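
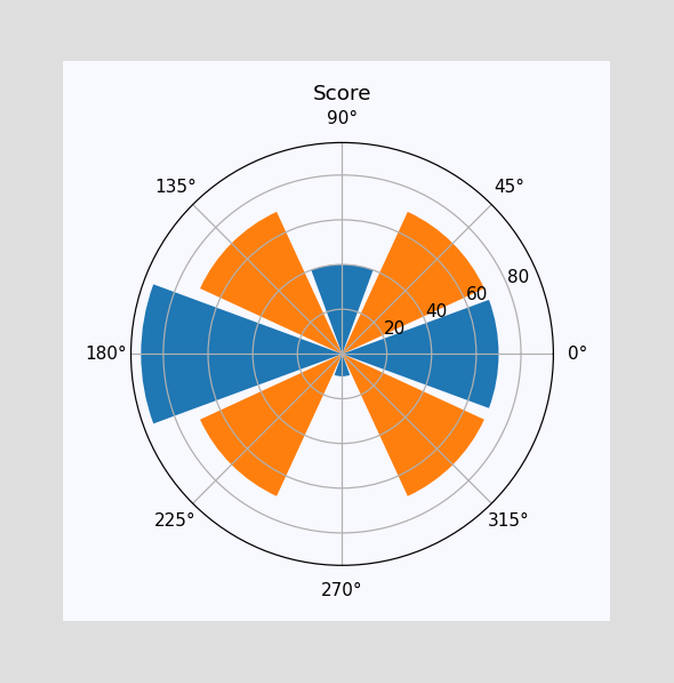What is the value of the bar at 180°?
The bar at 180° reaches 90 on the radial axis.

90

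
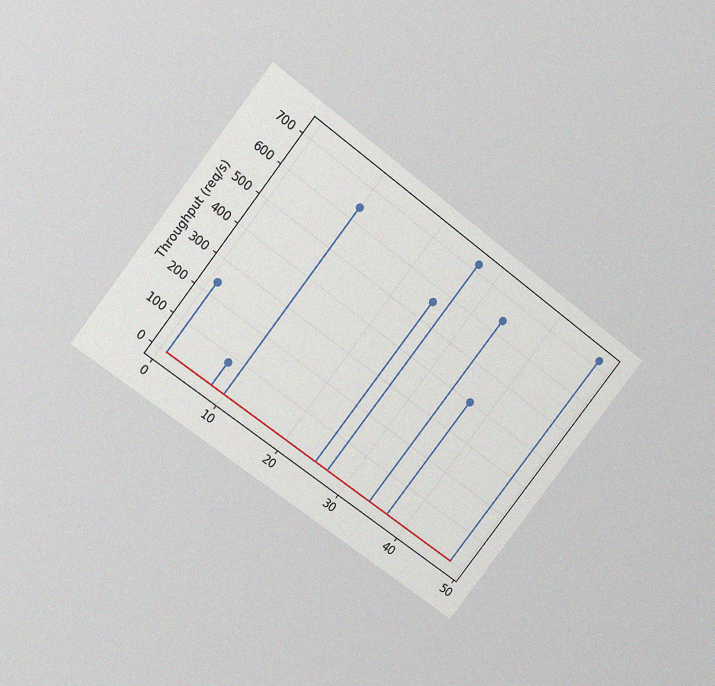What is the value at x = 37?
The chart is tilted about 38° clockwise and viewed slightly from above, with some photo noise. The stem at x=37 reaches 400req/s.

400req/s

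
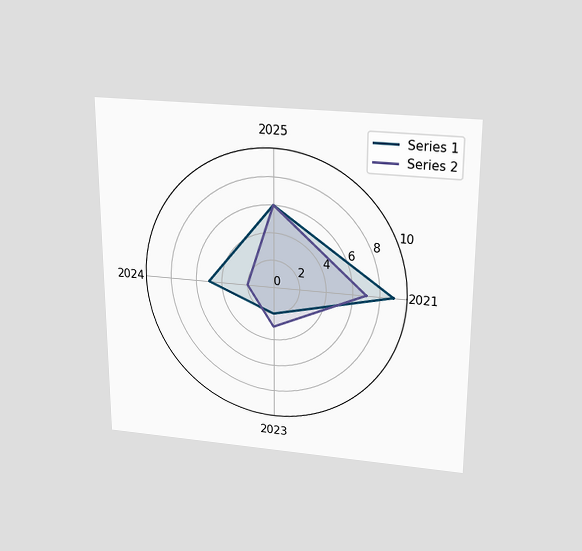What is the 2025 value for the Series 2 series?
The chart is viewed slightly from above. On the 2025 axis, Series 2 reaches 6.

6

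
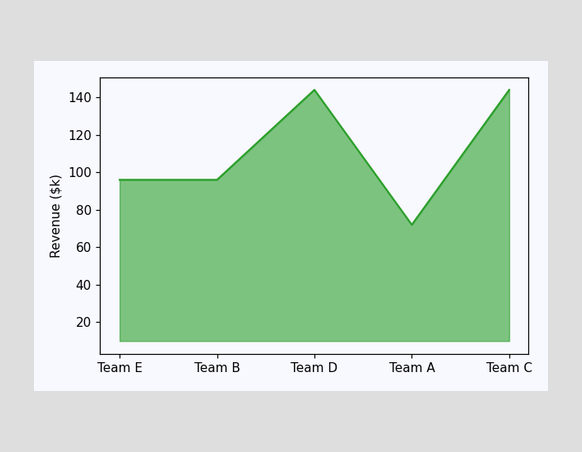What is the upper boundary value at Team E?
At Team E the upper boundary is at $96k.

$96k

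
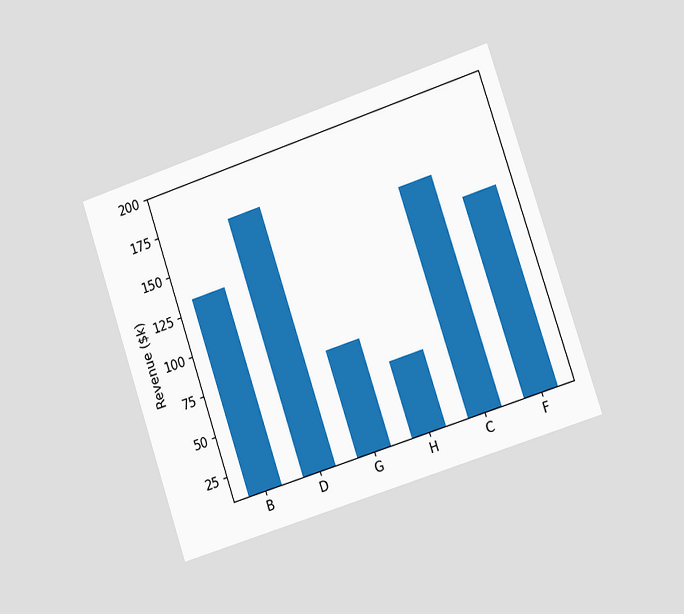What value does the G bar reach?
The chart is tilted about 18° counter-clockwise and viewed slightly from the right. Reading along the chart's y-axis, the G bar reaches $76k.

$76k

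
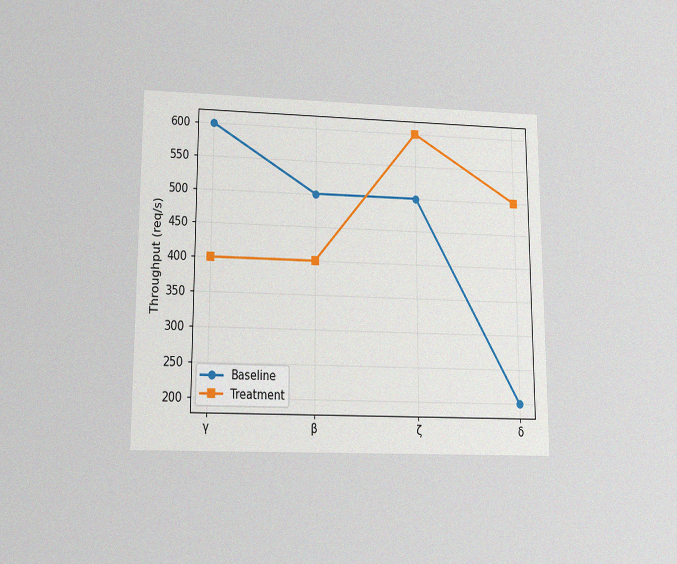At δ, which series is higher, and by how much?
The chart is viewed slightly from below, with some photo noise. At δ, Treatment sits above the other line by 300req/s.

Treatment, by 300req/s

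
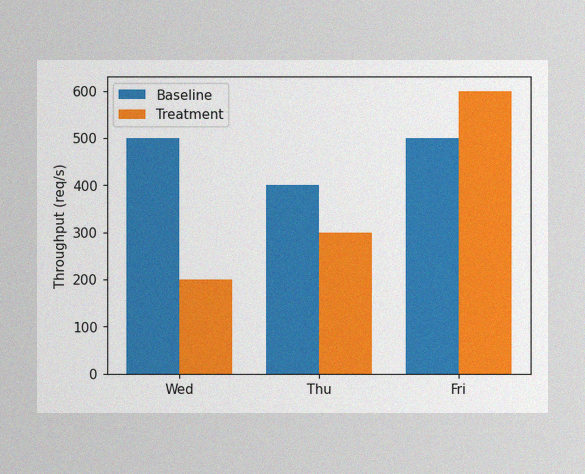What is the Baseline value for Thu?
The image has some photo noise and uneven lighting. The Baseline bar at Thu reaches 400req/s on the y-axis.

400req/s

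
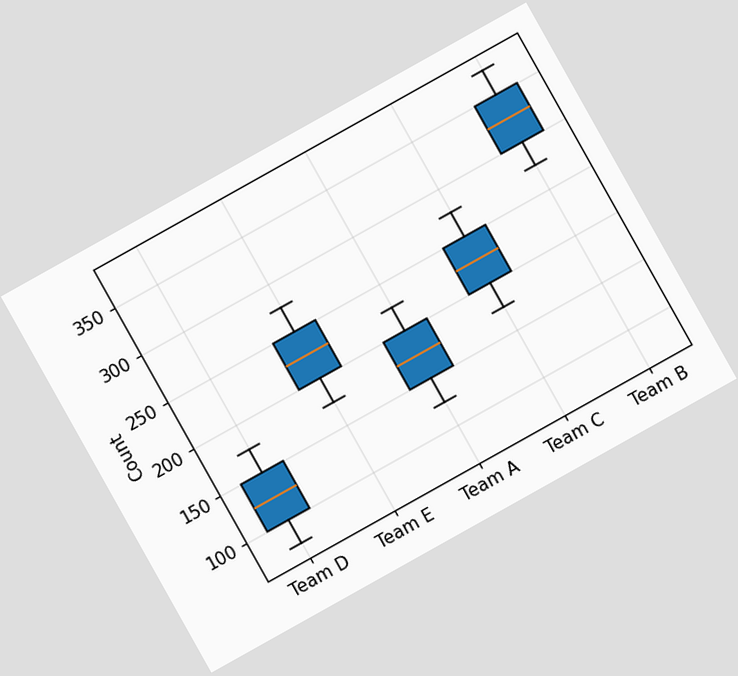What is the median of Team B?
The chart is tilted about 29° counter-clockwise. The median line in the Team B box sits at 325.

325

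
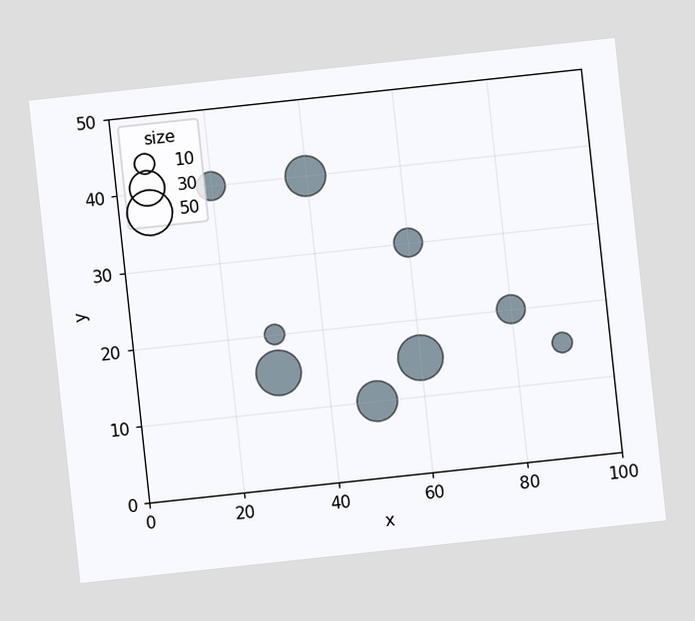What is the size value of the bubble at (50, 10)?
40

The chart is tilted about 6° counter-clockwise. Matching the bubble at (50, 10) against the size legend gives 40.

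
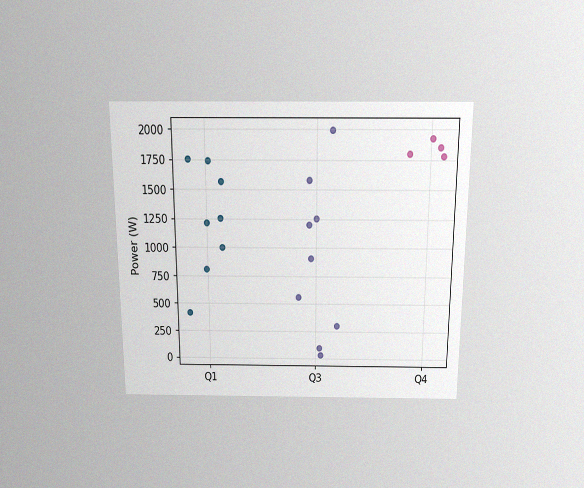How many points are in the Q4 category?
The chart is viewed slightly from above, with some photo noise. Counting the markers in the Q4 column gives 4.

4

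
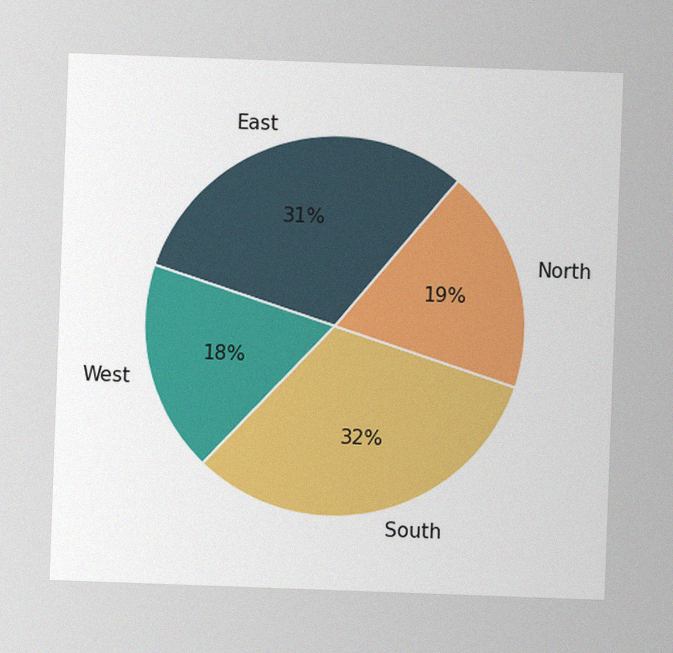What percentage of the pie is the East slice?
The chart is tilted about 2° clockwise, with some photo noise. The East slice takes up 31% of the pie.

31%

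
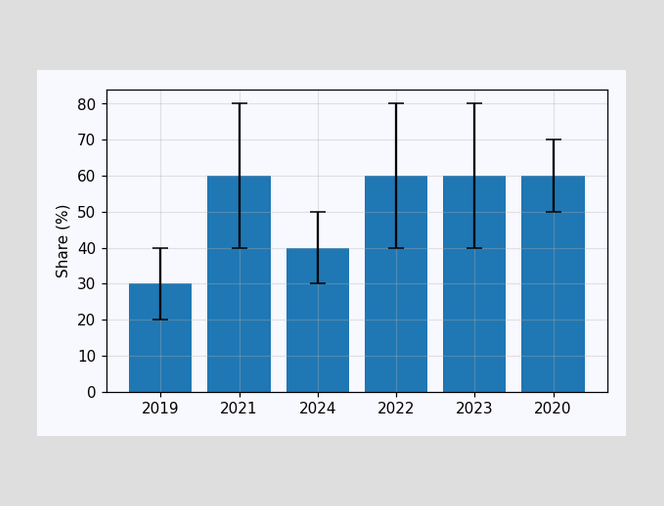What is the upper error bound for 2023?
80%

The 2023 bar's upper whisker reaches 80%.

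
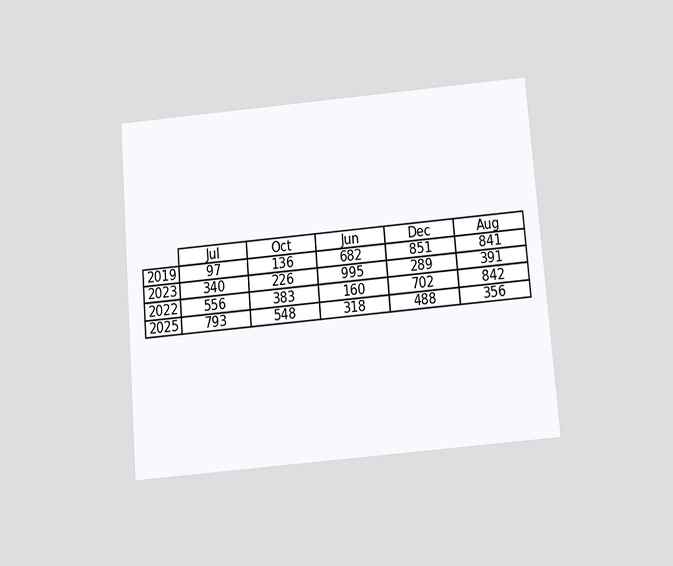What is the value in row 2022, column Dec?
702

The chart is tilted about 5° counter-clockwise and viewed slightly from below. The (2022, Dec) cell reads 702.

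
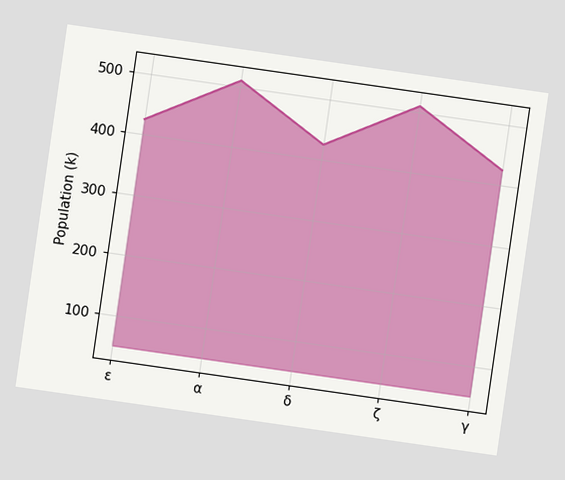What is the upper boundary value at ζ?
The chart is tilted about 8° clockwise. At ζ the upper boundary is at 510k.

510k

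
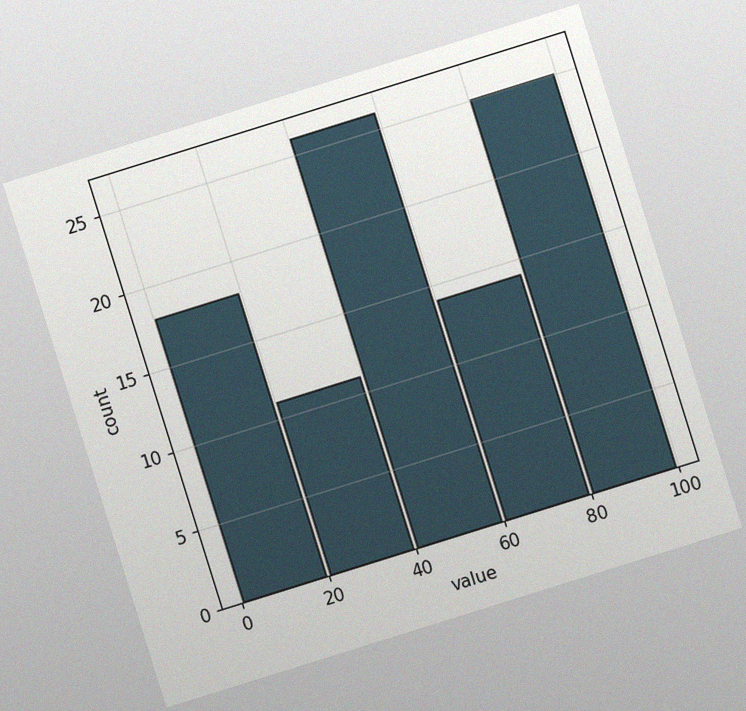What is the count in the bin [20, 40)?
The chart is tilted about 17° counter-clockwise, with some photo noise. The [20, 40) bin has height 11.

11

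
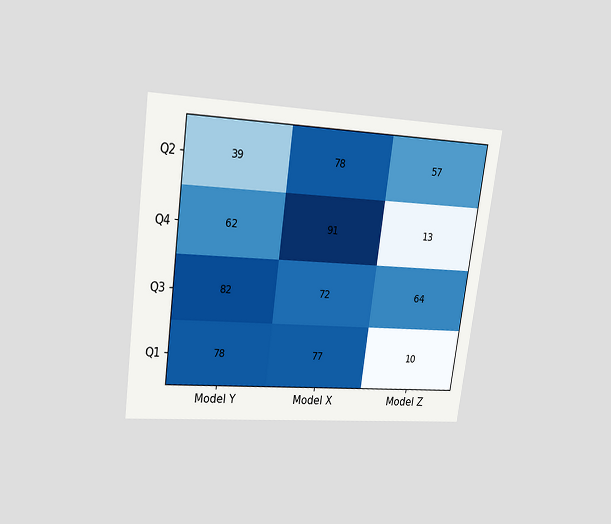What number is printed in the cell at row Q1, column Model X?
77

The chart is tilted about 8° clockwise and viewed at a slight angle. The (Q1, Model X) cell reads 77.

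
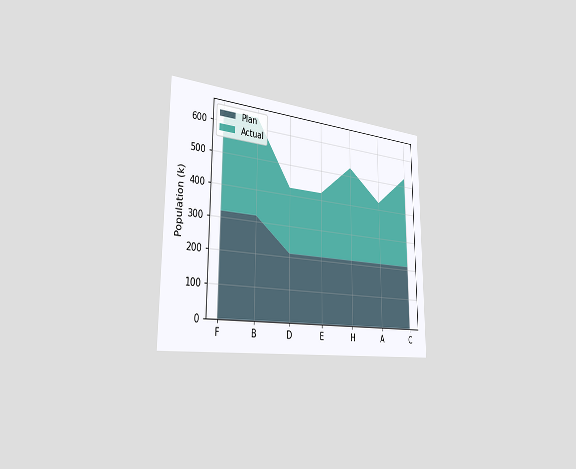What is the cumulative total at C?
The chart is viewed slightly from the left. The stacked total at C reaches 530k.

530k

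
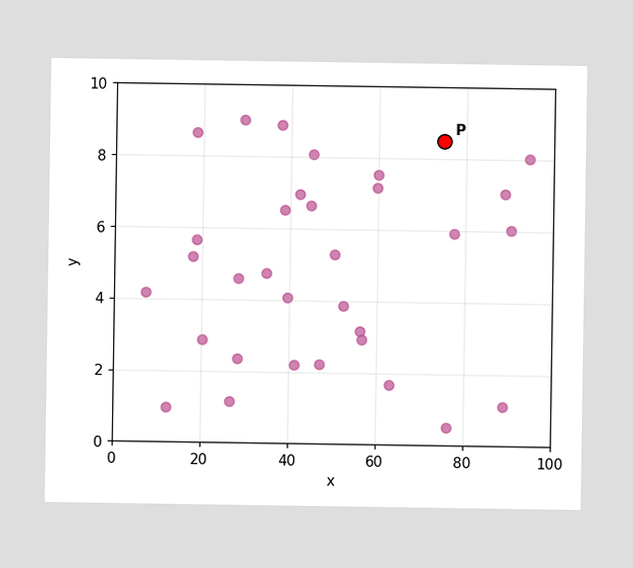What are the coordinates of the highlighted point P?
(75, 8.5)

Following the gridlines from P to each axis, P sits at (75, 8.5).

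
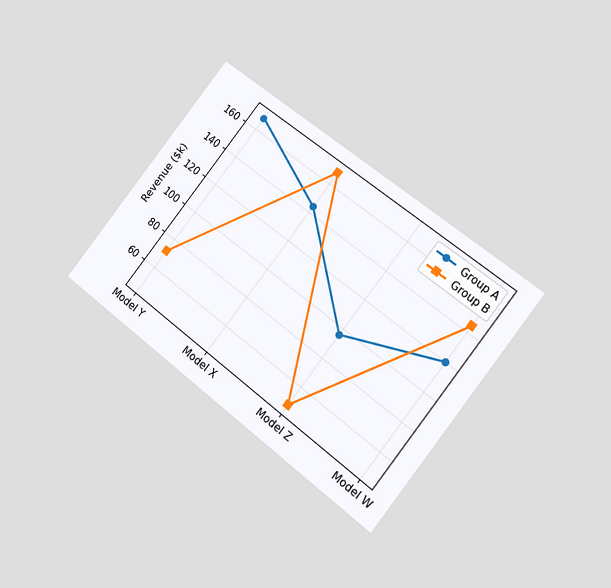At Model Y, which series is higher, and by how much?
Group A, by $96k

The chart is tilted about 38° clockwise and viewed at a slight angle. At Model Y, Group A sits above the other line by $96k.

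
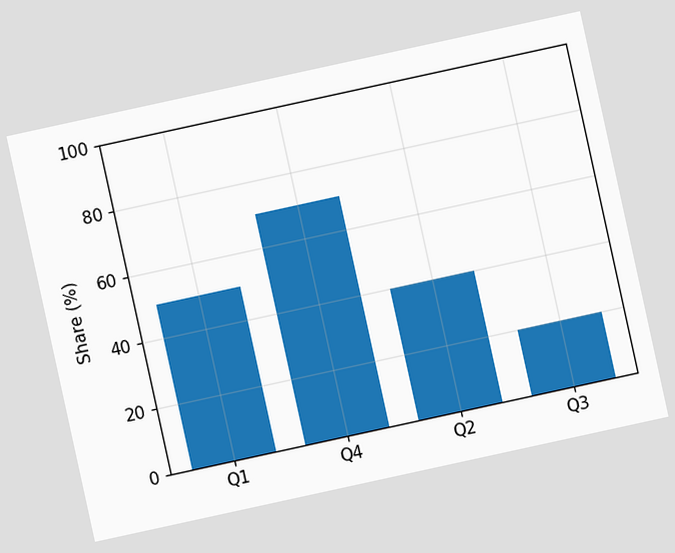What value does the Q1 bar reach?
50%

The chart is tilted about 12° counter-clockwise. Reading along the chart's y-axis, the Q1 bar reaches 50%.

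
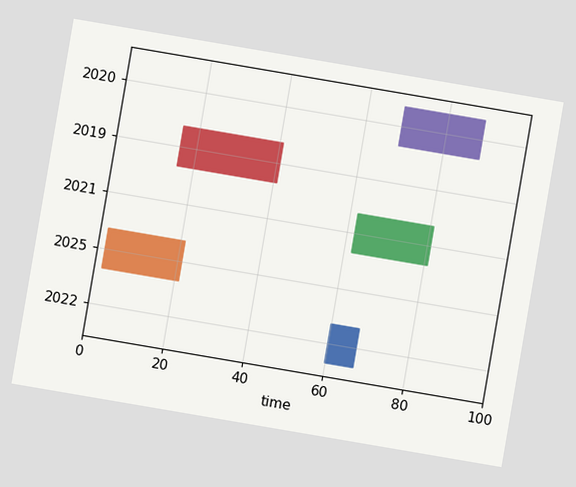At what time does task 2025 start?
2

The chart is tilted about 10° clockwise. The 2025 bar begins at t=2.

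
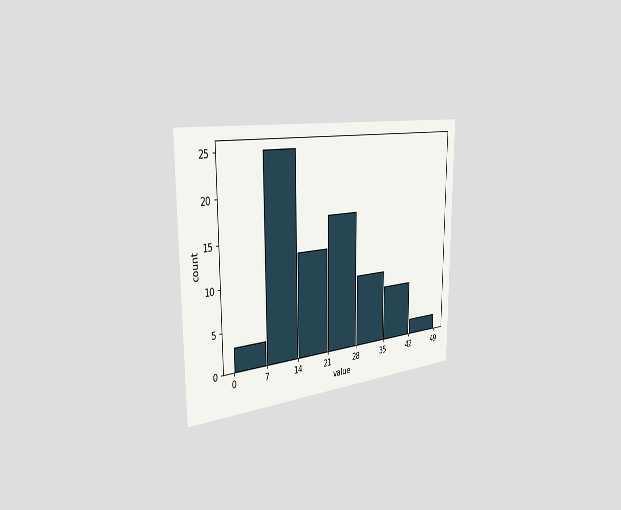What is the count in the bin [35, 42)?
The chart is viewed slightly from the left. The [35, 42) bin has height 7.

7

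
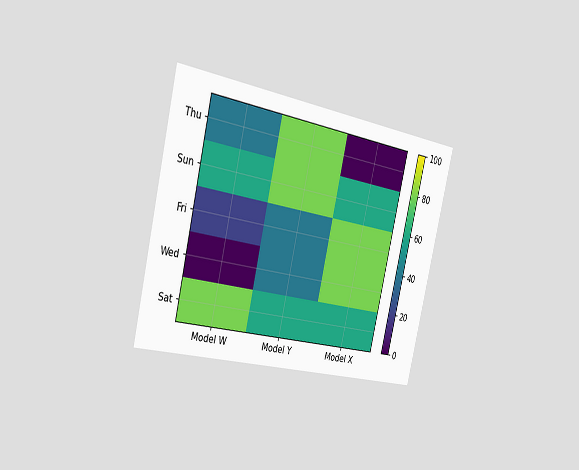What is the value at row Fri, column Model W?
The chart is tilted about 13° clockwise and viewed slightly from the left. Matching cell (Fri, Model W) against the colorbar gives 20.

20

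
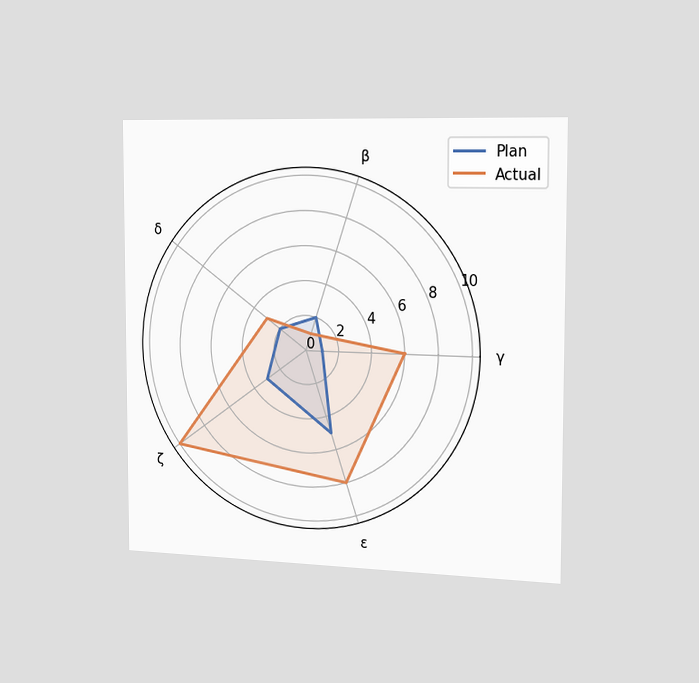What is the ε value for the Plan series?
The chart is viewed slightly from the right. On the ε axis, Plan reaches 5.

5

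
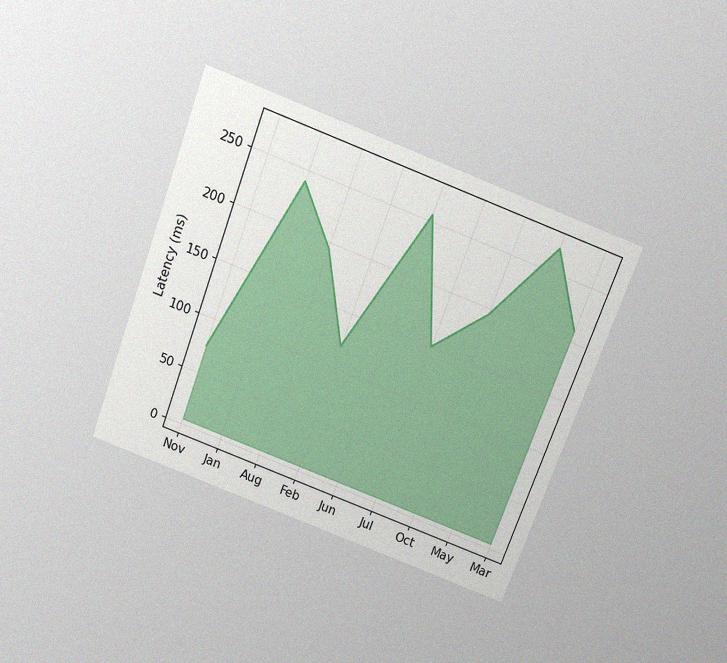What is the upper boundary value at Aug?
The chart is tilted about 20° clockwise and viewed slightly from above, with some photo noise. At Aug the upper boundary is at 195ms.

195ms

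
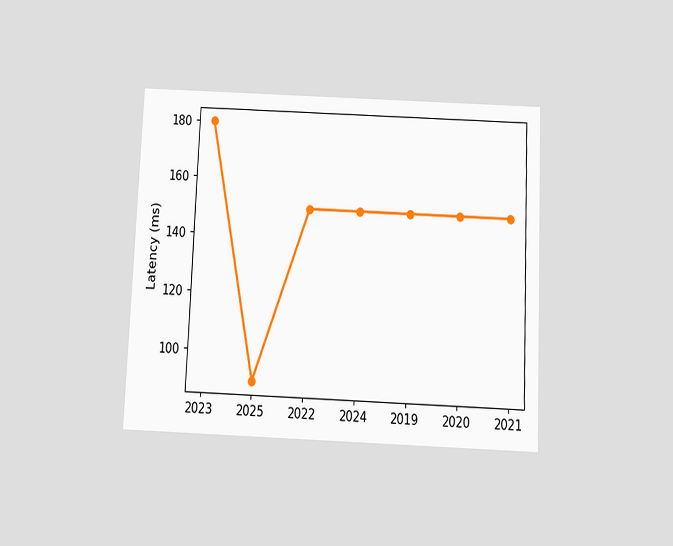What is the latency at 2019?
150ms

The chart is tilted about 2° clockwise and viewed slightly from below. At 2019, the line is at 150ms.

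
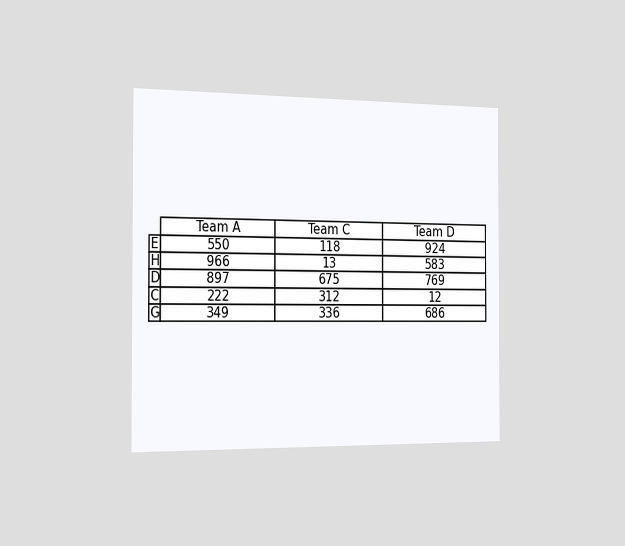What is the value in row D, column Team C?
The chart is viewed slightly from the left. The (D, Team C) cell reads 675.

675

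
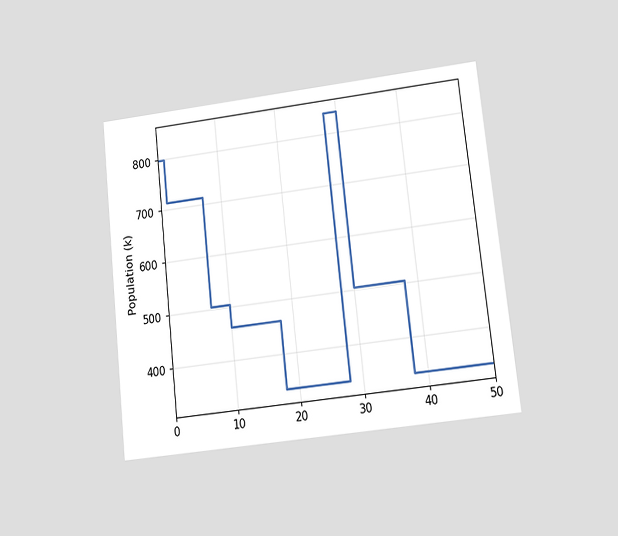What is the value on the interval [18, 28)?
The chart is tilted about 6° counter-clockwise and viewed at a slight angle. On [18, 28) the step sits at 336k.

336k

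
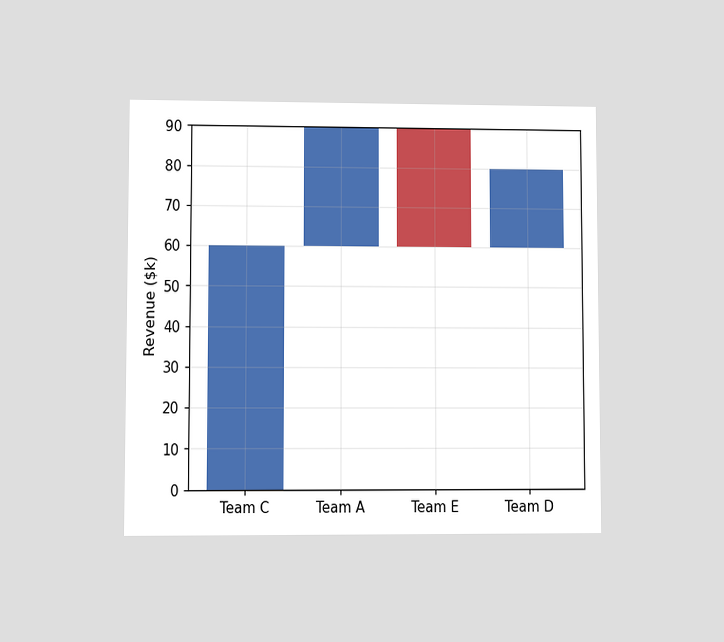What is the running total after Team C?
The chart is viewed at a slight angle. After Team C the running total reaches $60k.

$60k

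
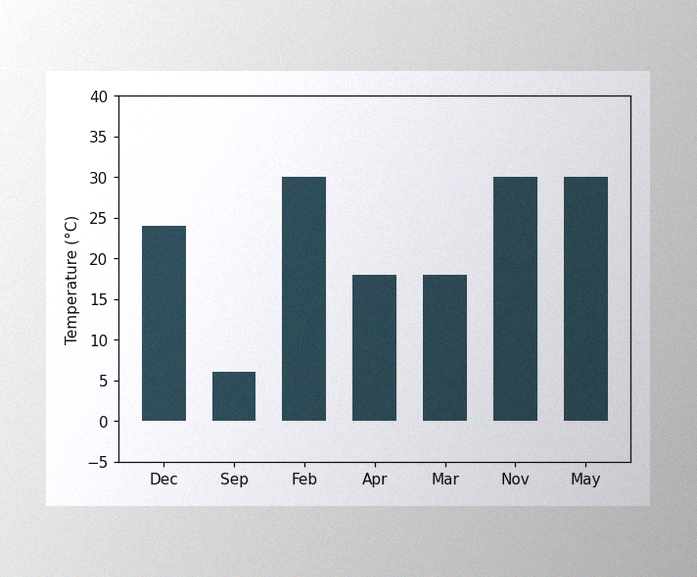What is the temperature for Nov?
The image has some photo noise and uneven lighting. Reading along the chart's y-axis, the Nov bar reaches 30°C.

30°C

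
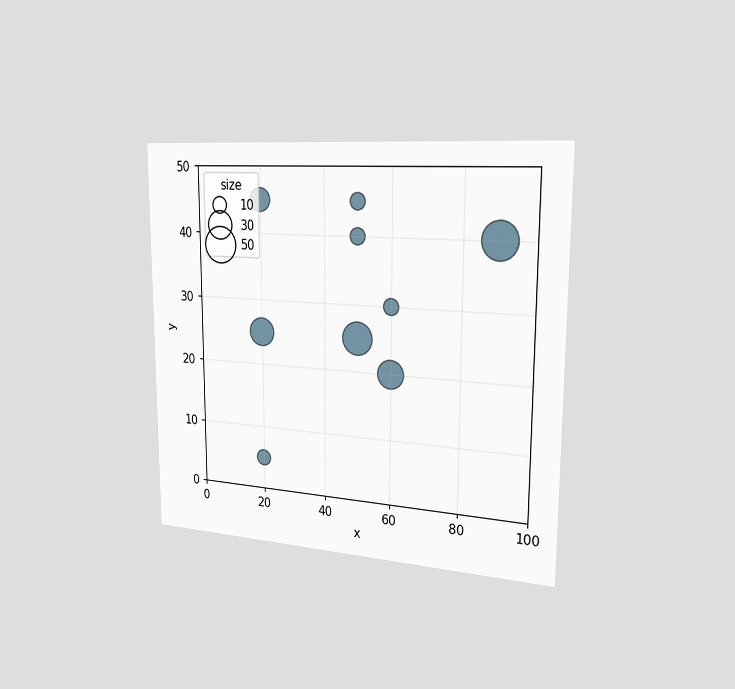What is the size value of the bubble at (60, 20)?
30

The chart is viewed slightly from the right. Matching the bubble at (60, 20) against the size legend gives 30.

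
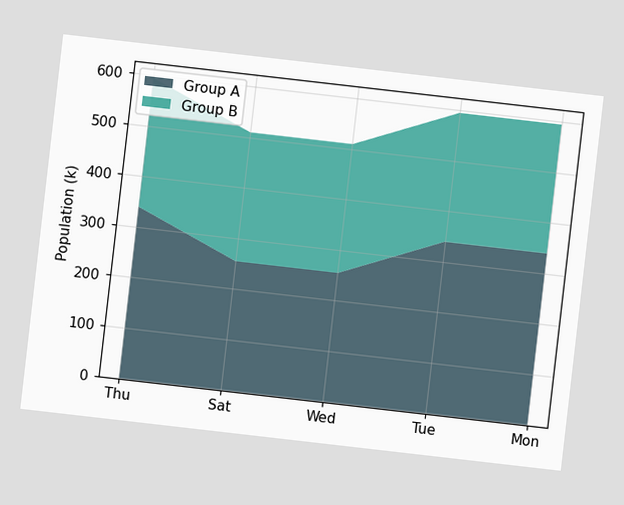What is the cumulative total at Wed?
The chart is tilted about 7° clockwise. The stacked total at Wed reaches 510k.

510k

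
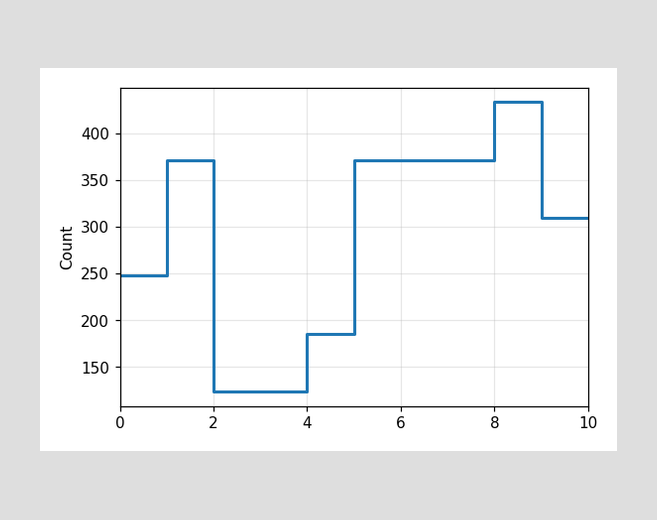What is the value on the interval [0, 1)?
248

On [0, 1) the step sits at 248.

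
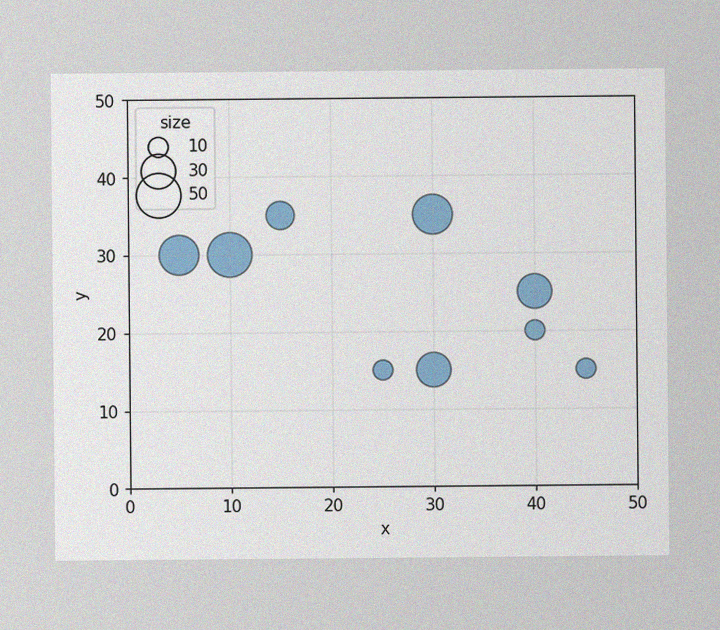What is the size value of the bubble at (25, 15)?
The image has some photo noise and uneven lighting. Matching the bubble at (25, 15) against the size legend gives 10.

10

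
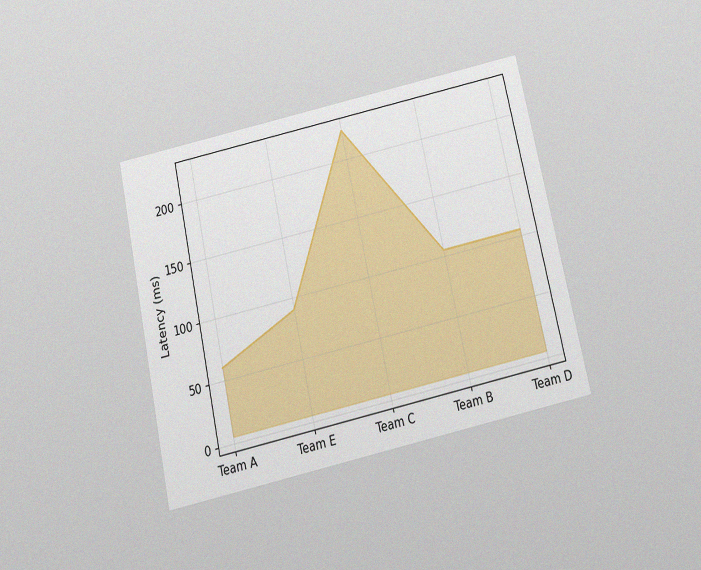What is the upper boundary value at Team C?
225ms

The chart is tilted about 12° counter-clockwise and viewed slightly from below, with some photo noise. At Team C the upper boundary is at 225ms.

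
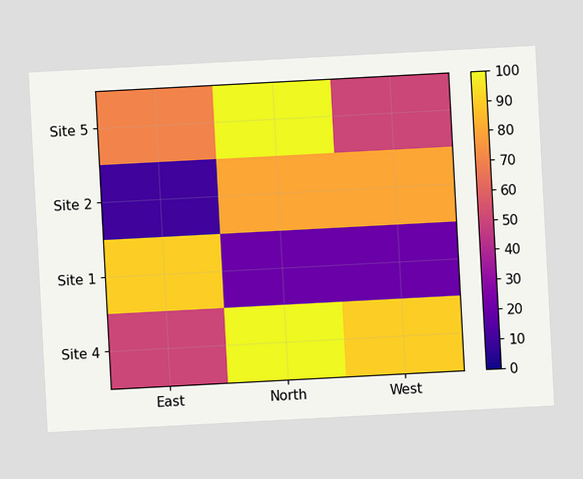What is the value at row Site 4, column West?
90

The chart is tilted about 3° counter-clockwise. Matching cell (Site 4, West) against the colorbar gives 90.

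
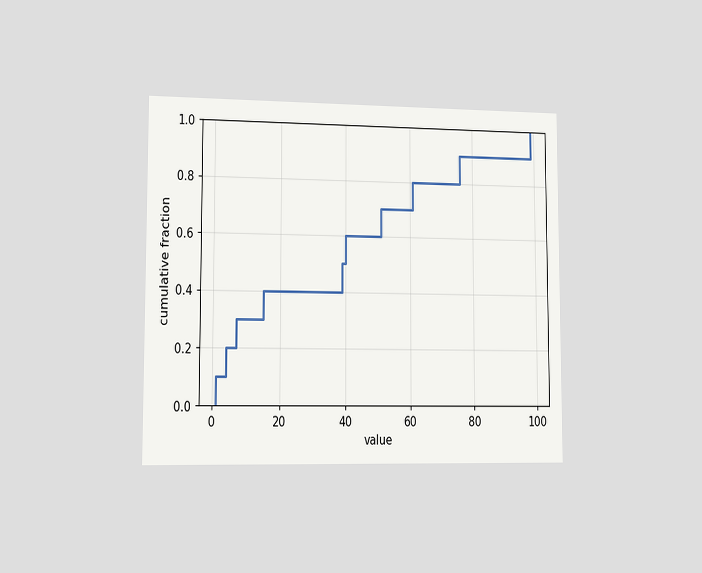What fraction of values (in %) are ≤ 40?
The chart is viewed slightly from the left. At x=40 the ECDF step is at 60%.

60%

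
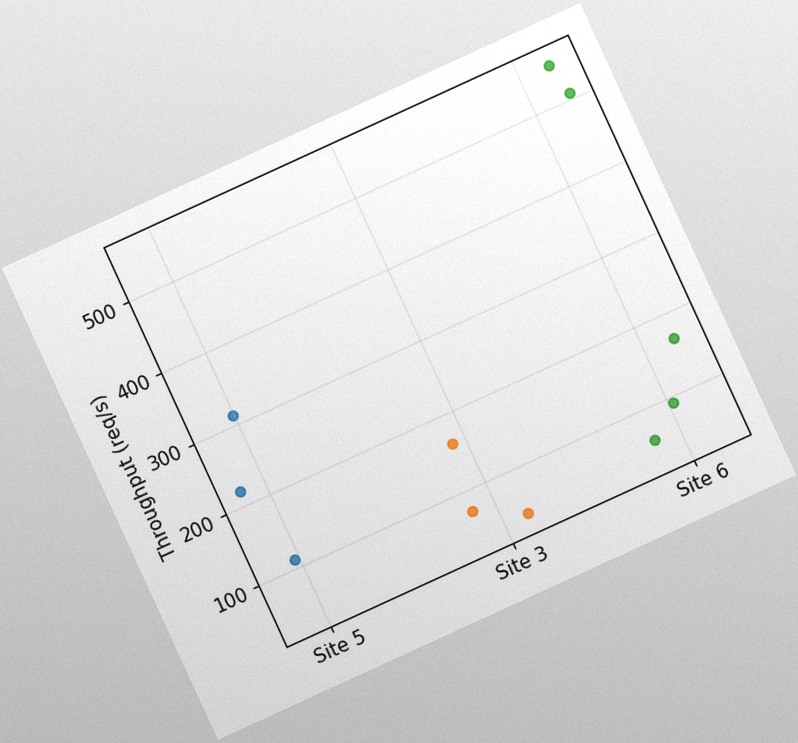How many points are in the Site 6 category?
The chart is tilted about 25° counter-clockwise, with some photo noise. Counting the markers in the Site 6 column gives 5.

5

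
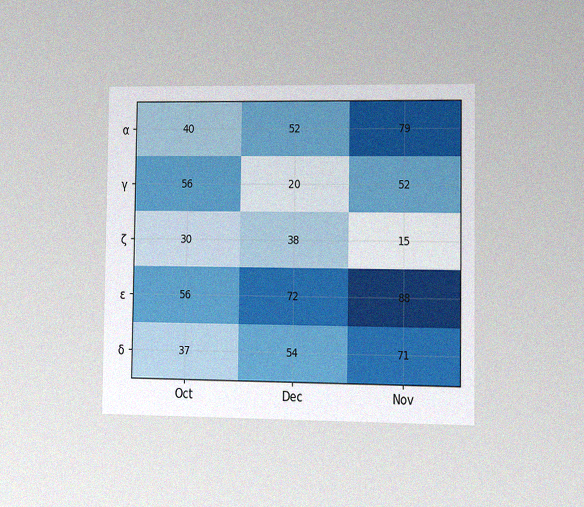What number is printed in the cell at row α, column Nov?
The chart is viewed slightly from the right, with some photo noise. The (α, Nov) cell reads 79.

79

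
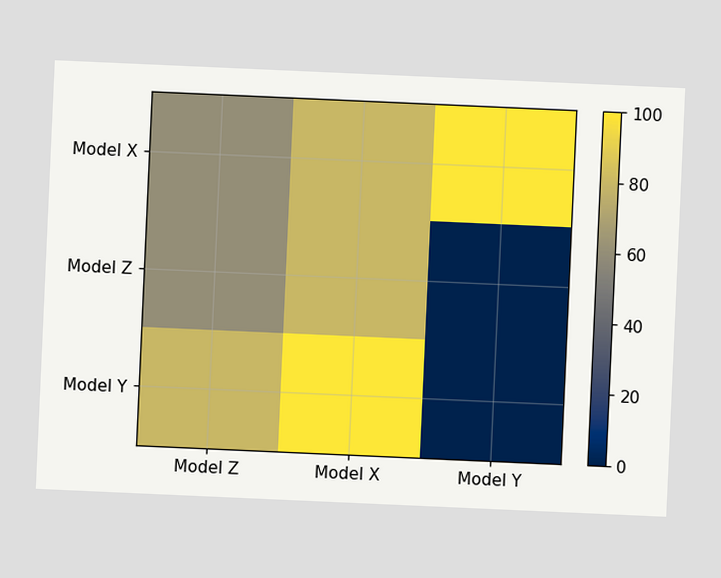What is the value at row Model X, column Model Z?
The chart is tilted about 3° clockwise. Matching cell (Model X, Model Z) against the colorbar gives 60.

60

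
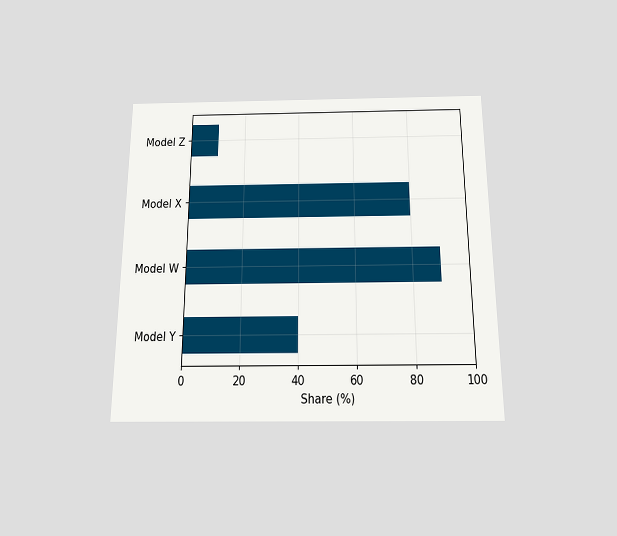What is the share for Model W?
90%

The chart is viewed slightly from below. Reading along the chart's x-axis, the Model W bar reaches 90%.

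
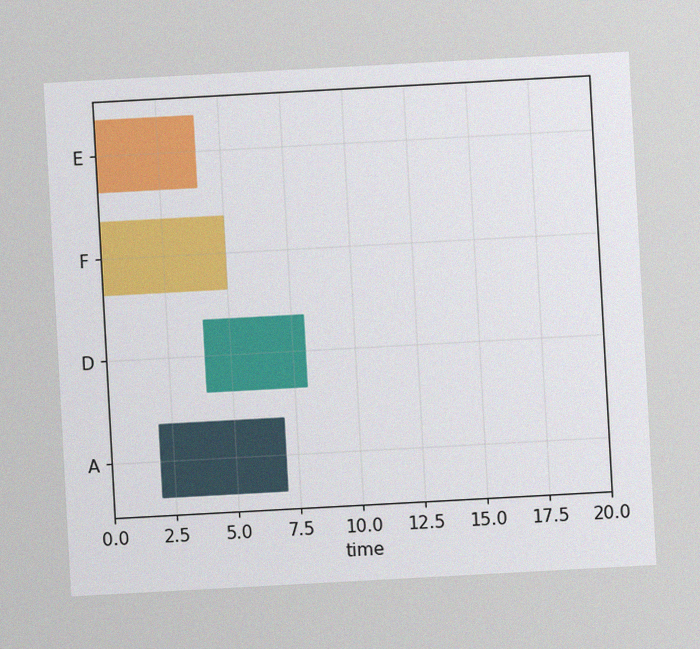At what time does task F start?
The chart is tilted about 3° counter-clockwise, with some photo noise. The F bar begins at t=0.

0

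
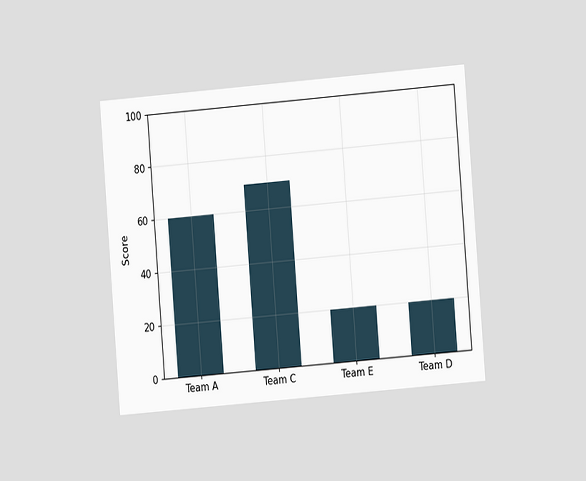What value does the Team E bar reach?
The chart is tilted about 5° counter-clockwise and viewed at a slight angle. Reading along the chart's y-axis, the Team E bar reaches 20.

20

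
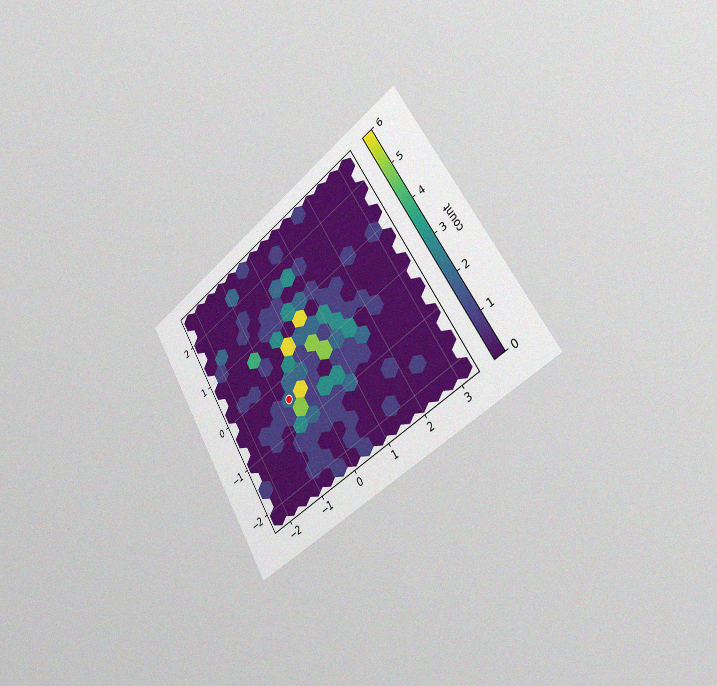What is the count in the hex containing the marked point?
The chart is tilted about 32° counter-clockwise and viewed slightly from the right, with some photo noise. The marked hex reads 2 on the colorbar.

2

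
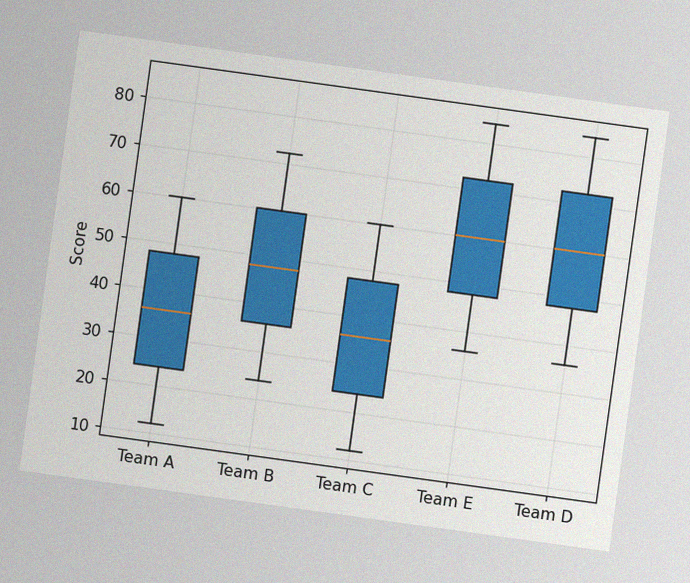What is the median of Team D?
The chart is tilted about 8° clockwise, with some photo noise. The median line in the Team D box sits at 60.

60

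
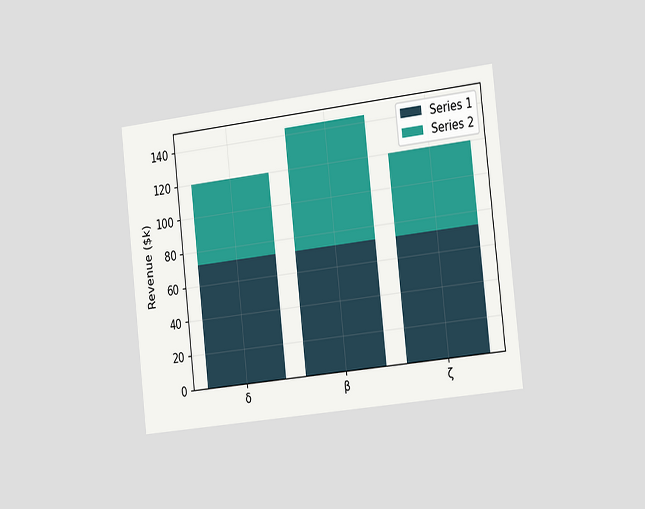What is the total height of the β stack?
The chart is tilted about 6° counter-clockwise and viewed slightly from the right. The β stack's top reaches $144k on the y-axis.

$144k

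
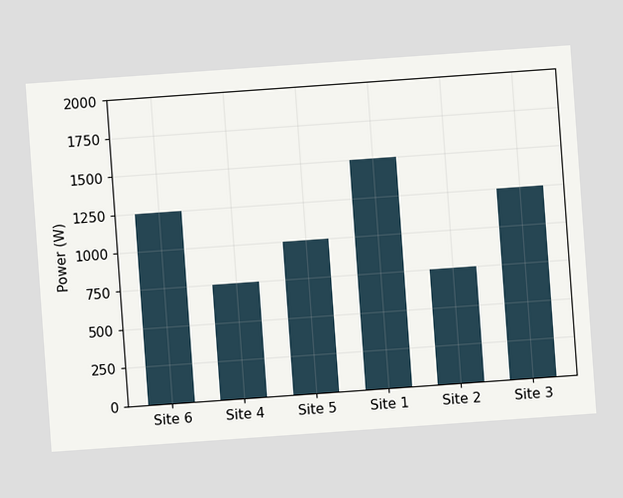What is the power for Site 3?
1250W

The chart is tilted about 4° counter-clockwise. Reading along the chart's y-axis, the Site 3 bar reaches 1250W.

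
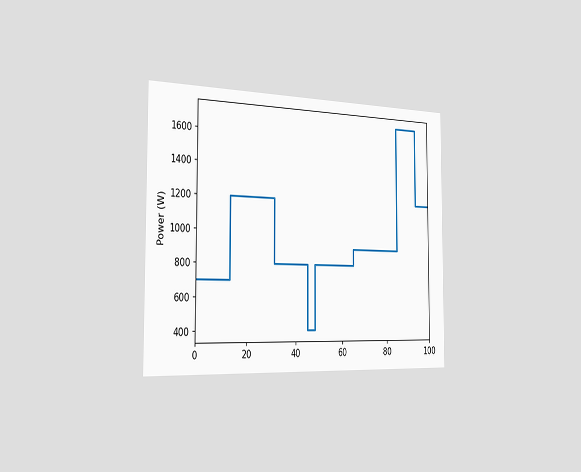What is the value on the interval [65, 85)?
The chart is viewed slightly from the left. On [65, 85) the step sits at 900W.

900W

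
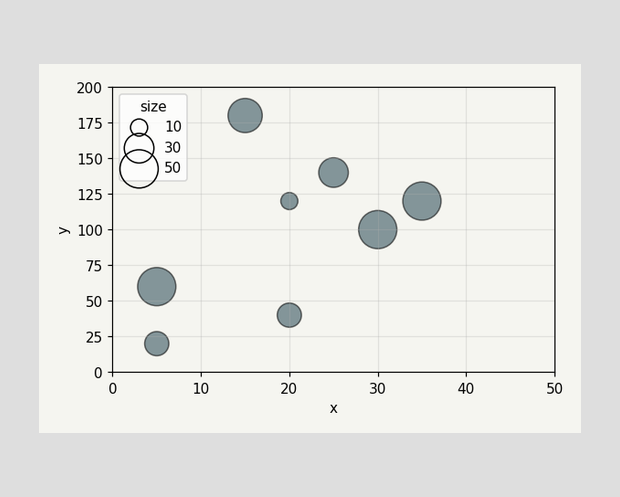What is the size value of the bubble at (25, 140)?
Matching the bubble at (25, 140) against the size legend gives 30.

30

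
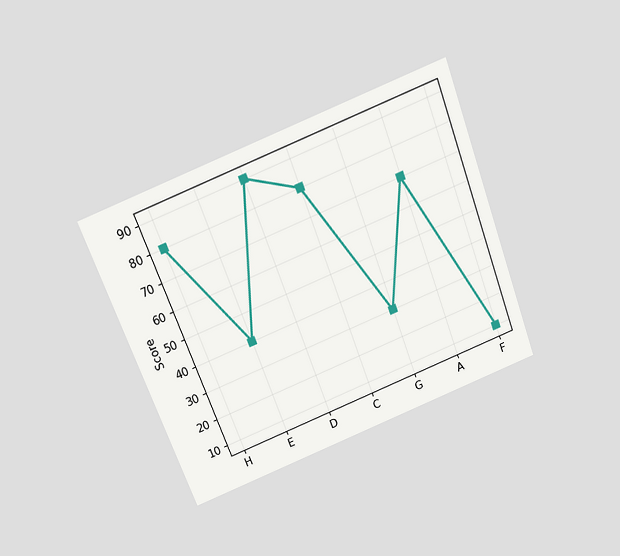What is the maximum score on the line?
The chart is tilted about 21° counter-clockwise and viewed slightly from above. The highest point is at D, and reading across to the y-axis gives 90.

90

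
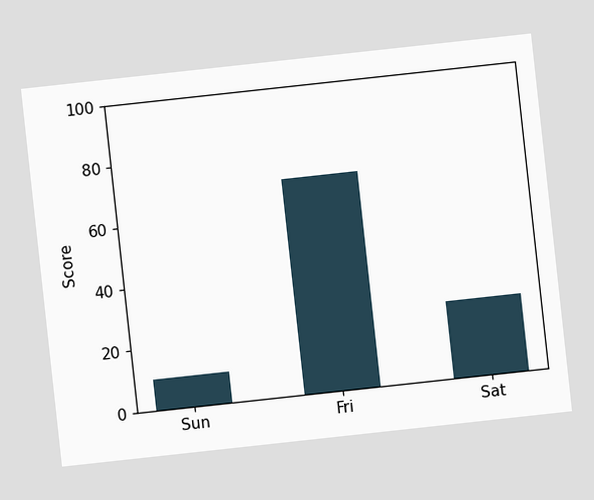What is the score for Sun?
10

The chart is tilted about 6° counter-clockwise. Reading along the chart's y-axis, the Sun bar reaches 10.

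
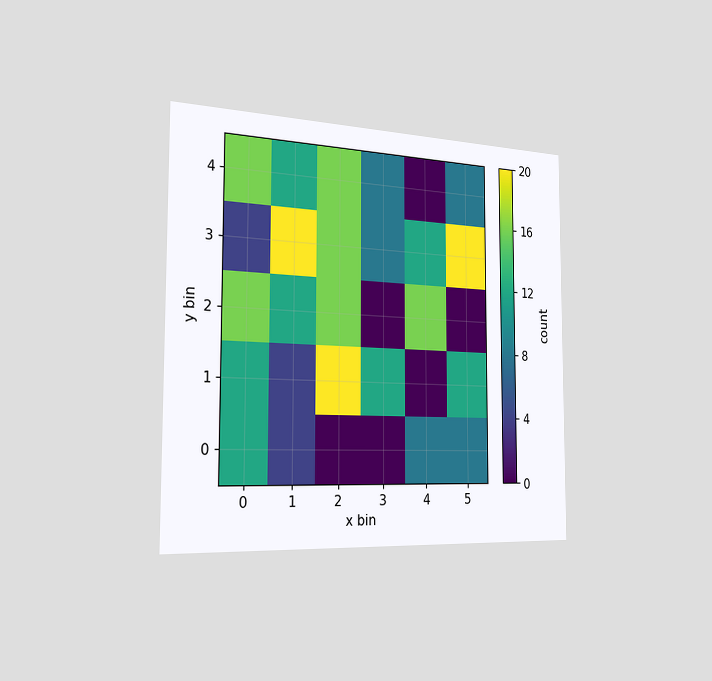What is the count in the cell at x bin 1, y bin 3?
20

The chart is viewed slightly from the left. Matching the cell (1, 3) against the colorbar gives 20.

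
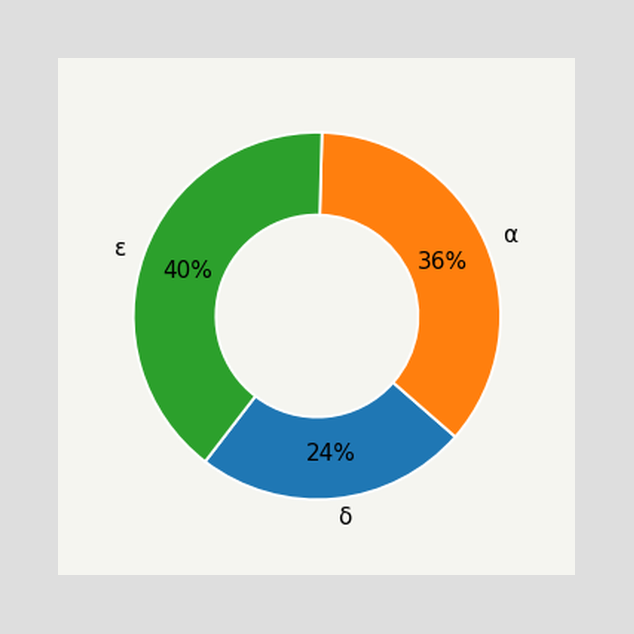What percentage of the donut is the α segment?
The α segment takes up 36% of the ring.

36%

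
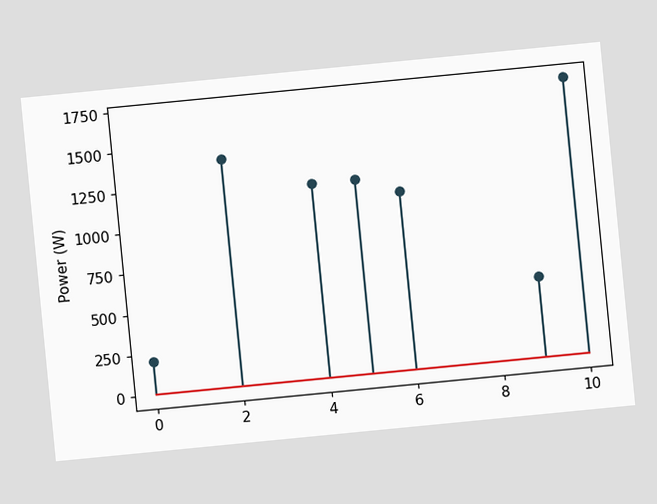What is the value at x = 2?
The chart is tilted about 6° counter-clockwise. The stem at x=2 reaches 1400W.

1400W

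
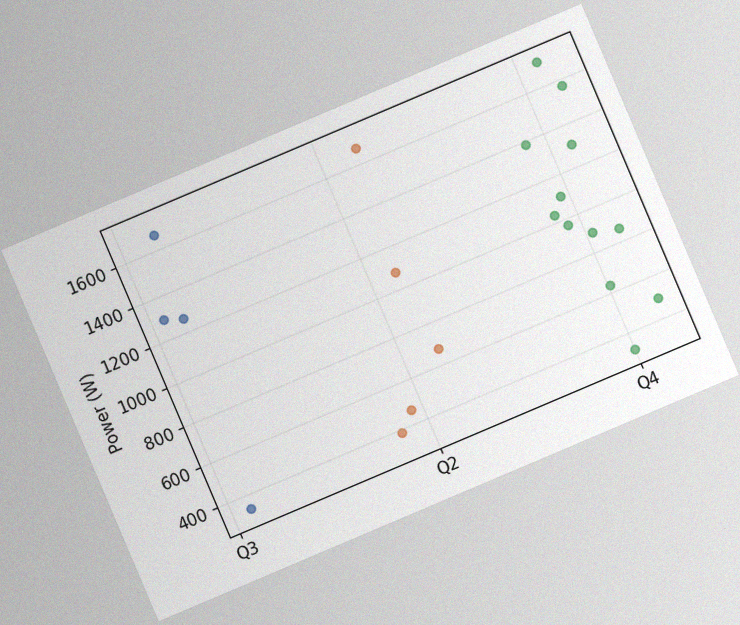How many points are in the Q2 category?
The chart is tilted about 23° counter-clockwise, with some photo noise. Counting the markers in the Q2 column gives 5.

5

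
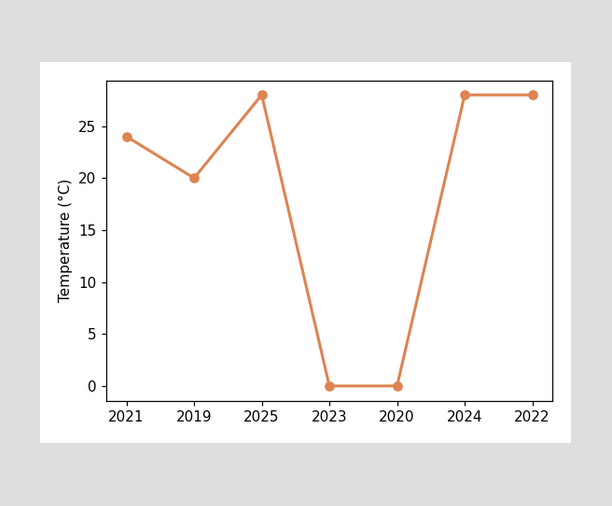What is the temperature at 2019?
20°C

At 2019, the line is at 20°C.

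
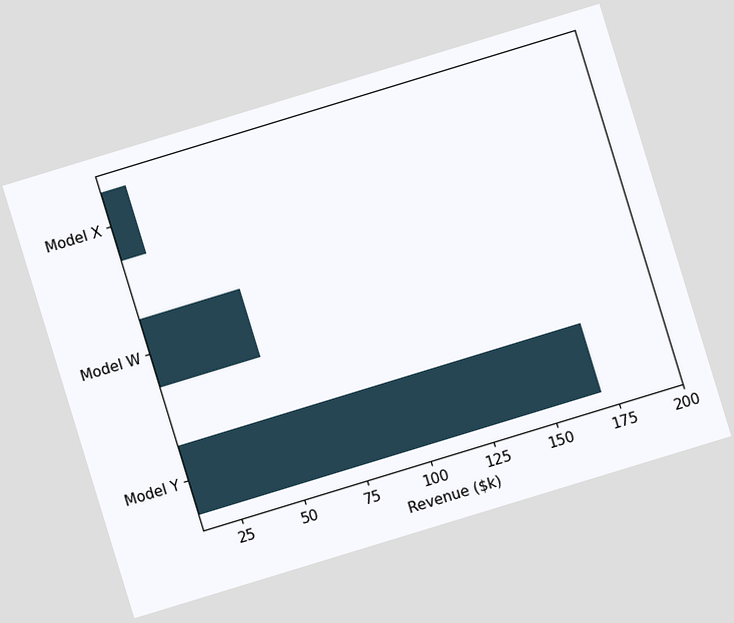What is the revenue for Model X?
$20k

The chart is tilted about 17° counter-clockwise. Reading along the chart's x-axis, the Model X bar reaches $20k.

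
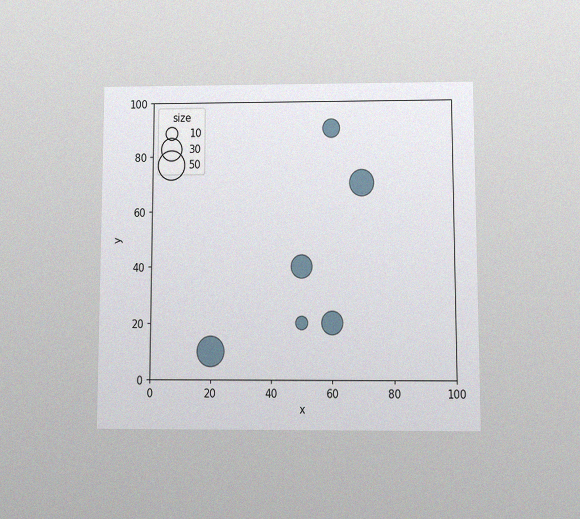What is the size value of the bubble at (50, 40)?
The chart is viewed at a slight angle, with some photo noise. Matching the bubble at (50, 40) against the size legend gives 30.

30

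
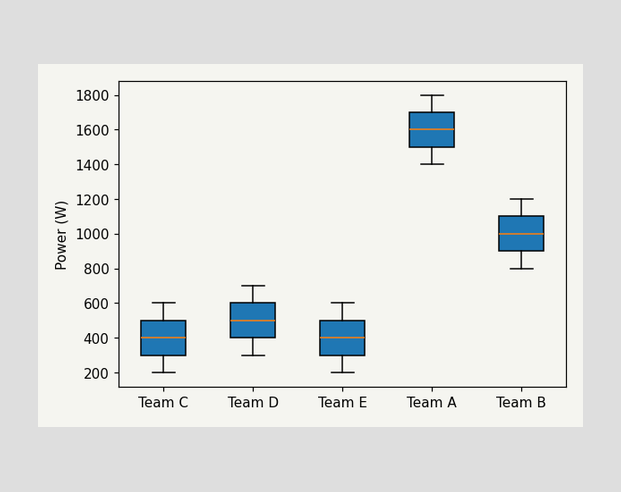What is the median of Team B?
The median line in the Team B box sits at 1000W.

1000W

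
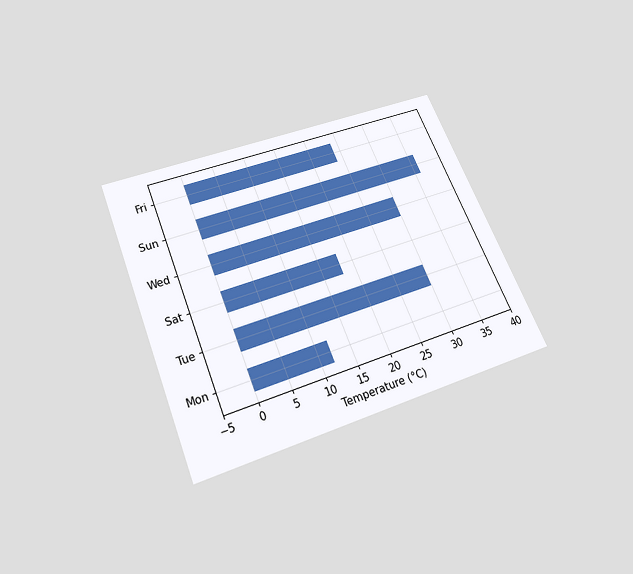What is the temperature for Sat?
The chart is tilted about 22° counter-clockwise and viewed slightly from below. Reading along the chart's x-axis, the Sat bar reaches 18°C.

18°C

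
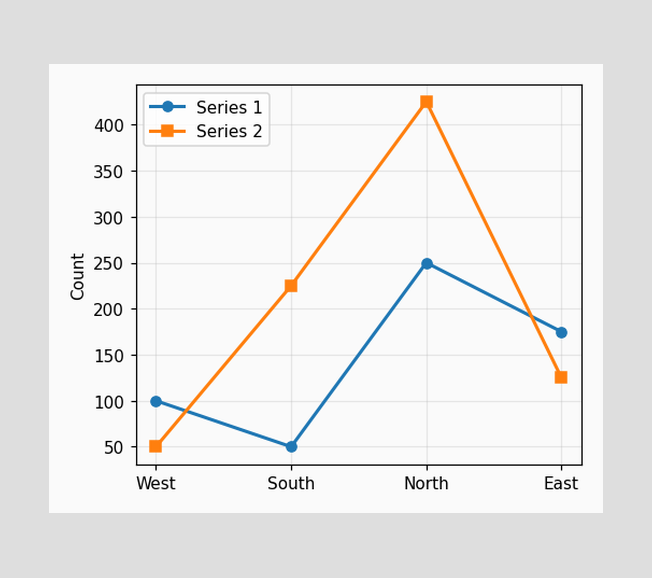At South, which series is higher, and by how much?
Series 2, by 175

At South, Series 2 sits above the other line by 175.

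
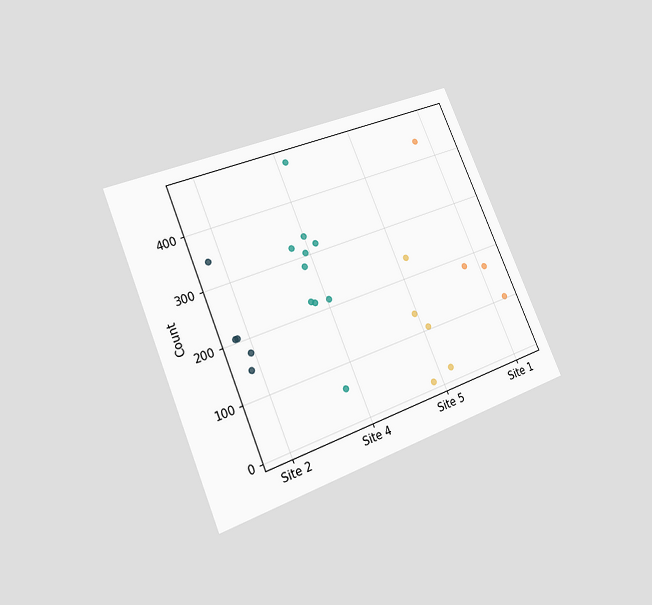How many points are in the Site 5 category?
The chart is tilted about 23° counter-clockwise and viewed at a slight angle. Counting the markers in the Site 5 column gives 5.

5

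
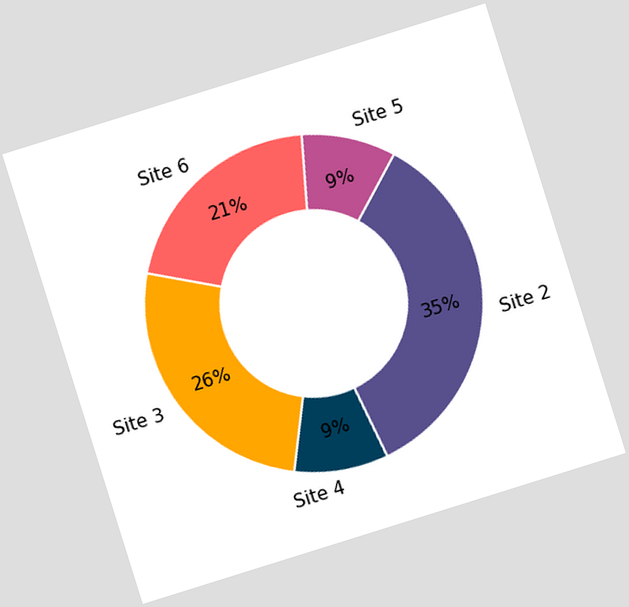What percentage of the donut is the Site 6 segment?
The chart is tilted about 17° counter-clockwise. The Site 6 segment takes up 21% of the ring.

21%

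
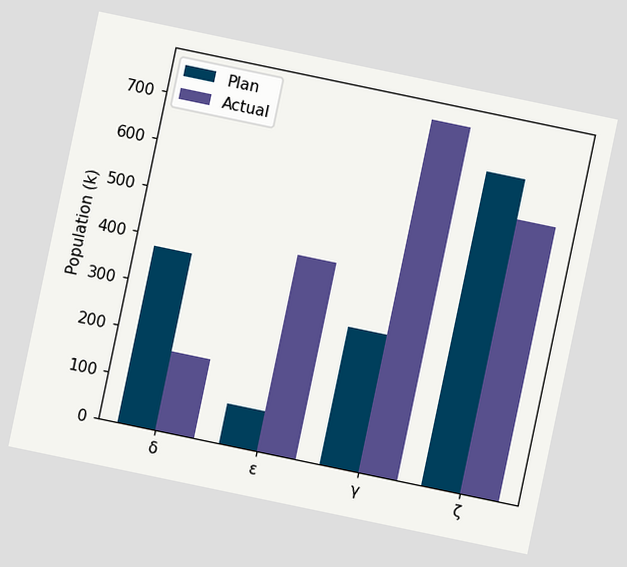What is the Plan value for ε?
The chart is tilted about 12° clockwise. The Plan bar at ε reaches 84k on the y-axis.

84k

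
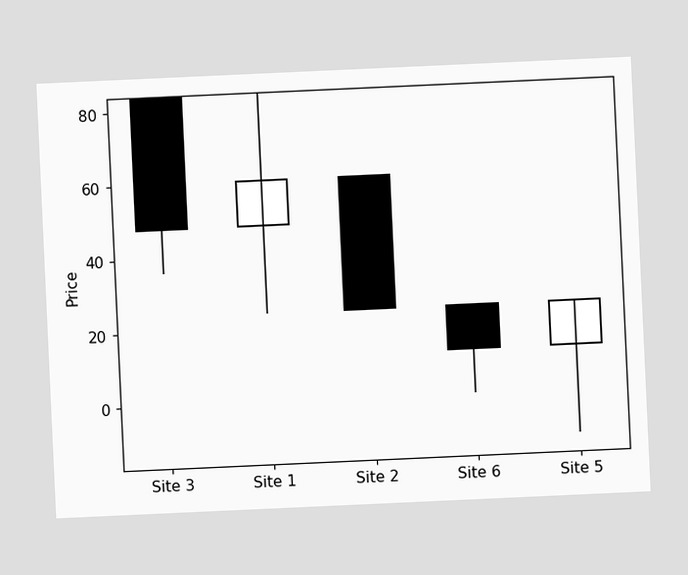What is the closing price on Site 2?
24

The chart is tilted about 3° counter-clockwise. The Site 2 candle closes at 24.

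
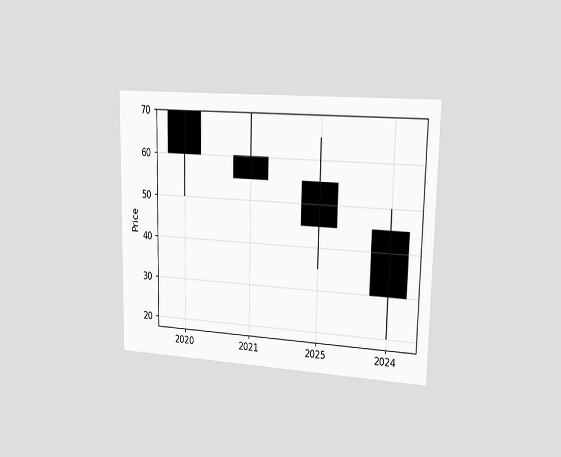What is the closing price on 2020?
The chart is viewed slightly from the right. The 2020 candle closes at 60.

60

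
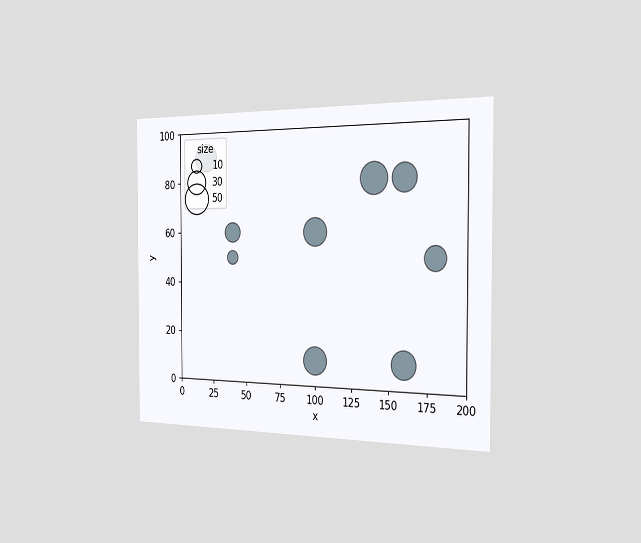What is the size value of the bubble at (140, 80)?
The chart is viewed slightly from the right. Matching the bubble at (140, 80) against the size legend gives 50.

50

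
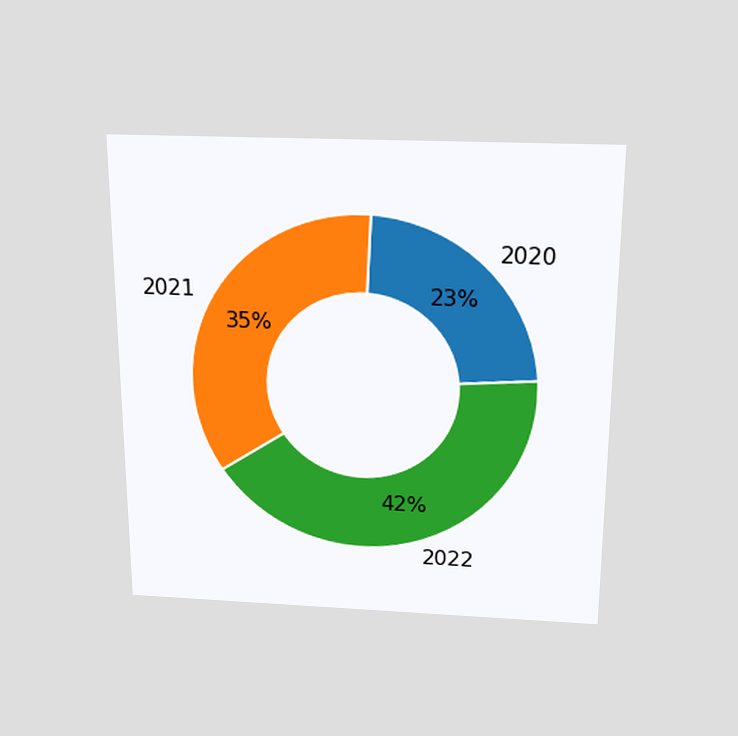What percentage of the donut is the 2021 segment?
35%

The chart is viewed slightly from above. The 2021 segment takes up 35% of the ring.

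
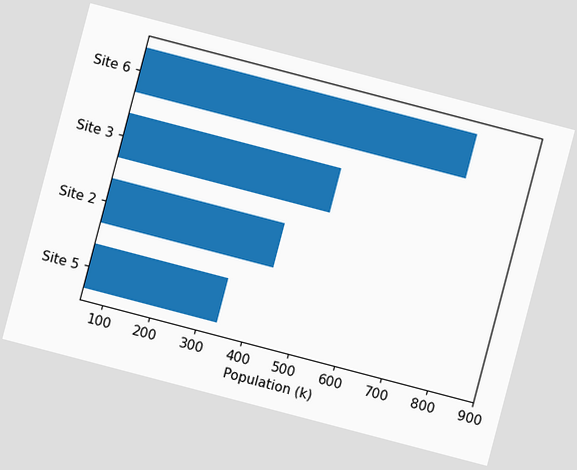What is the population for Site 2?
425k

The chart is tilted about 15° clockwise. Reading along the chart's x-axis, the Site 2 bar reaches 425k.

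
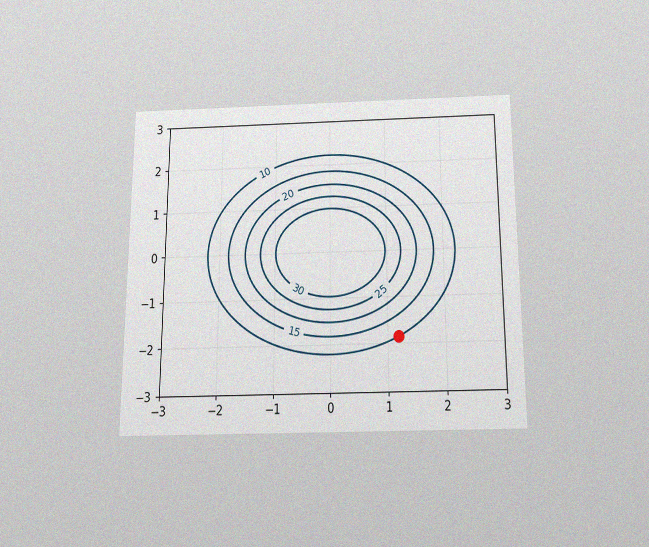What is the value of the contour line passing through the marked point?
The chart is viewed slightly from below, with some photo noise. The marked point sits on the contour labelled 10.

10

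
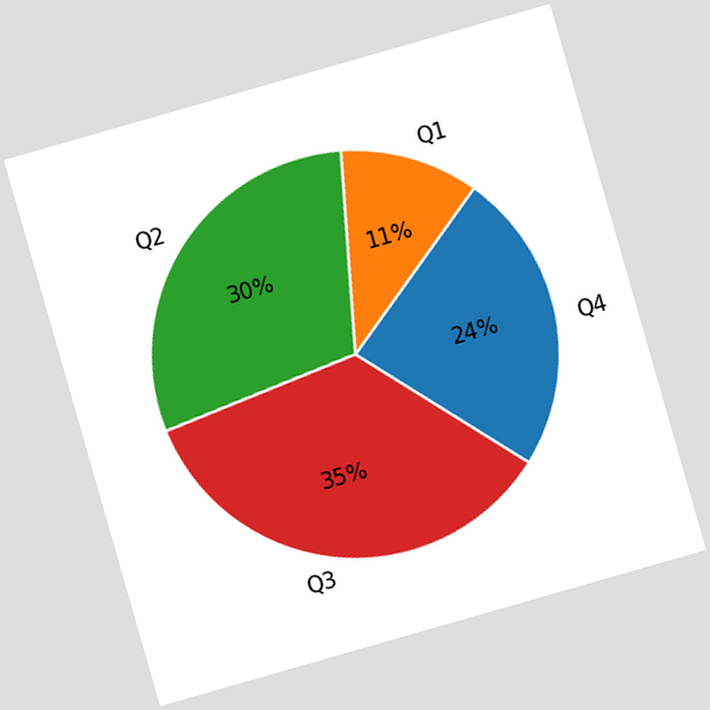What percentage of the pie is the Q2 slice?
The chart is tilted about 16° counter-clockwise. The Q2 slice takes up 30% of the pie.

30%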